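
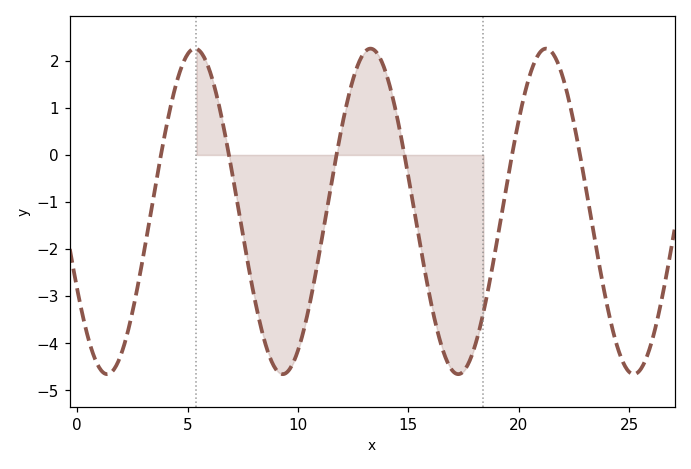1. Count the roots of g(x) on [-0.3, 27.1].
6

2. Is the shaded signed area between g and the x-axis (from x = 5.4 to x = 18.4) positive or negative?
negative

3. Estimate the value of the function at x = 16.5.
-4.05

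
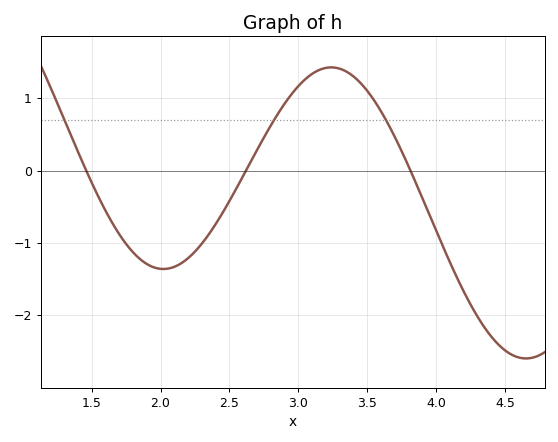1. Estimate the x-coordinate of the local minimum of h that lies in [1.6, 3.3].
2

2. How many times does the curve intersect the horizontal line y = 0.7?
3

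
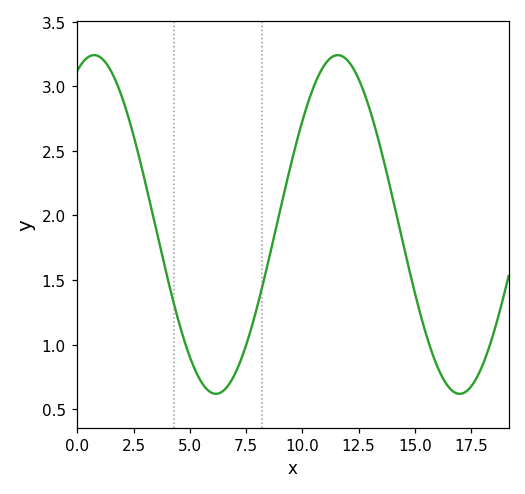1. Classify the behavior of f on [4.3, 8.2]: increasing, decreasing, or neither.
neither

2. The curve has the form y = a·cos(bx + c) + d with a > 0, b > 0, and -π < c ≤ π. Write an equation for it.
y = 1.31cos(0.58x - 0.432) + 1.93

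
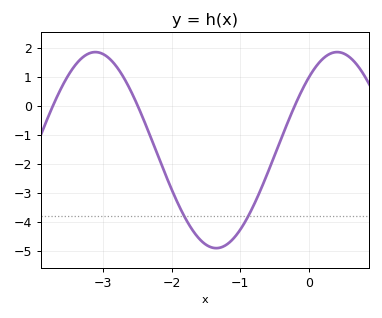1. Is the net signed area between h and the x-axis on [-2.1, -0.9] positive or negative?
negative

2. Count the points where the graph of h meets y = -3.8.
2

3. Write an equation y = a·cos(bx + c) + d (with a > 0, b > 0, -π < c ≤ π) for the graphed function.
y = 3.38cos(1.78x - 0.74) - 1.53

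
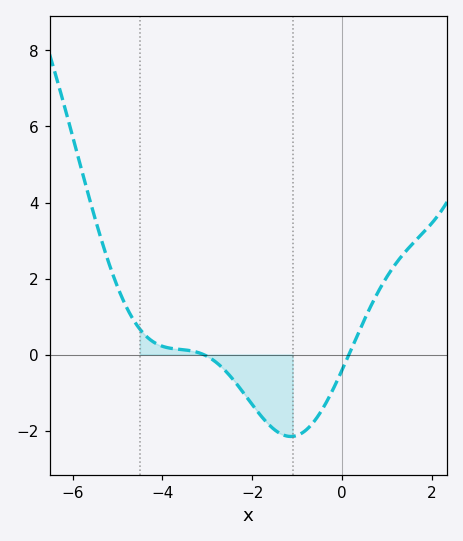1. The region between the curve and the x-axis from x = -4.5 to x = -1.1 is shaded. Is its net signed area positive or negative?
negative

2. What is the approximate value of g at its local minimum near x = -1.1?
-2.15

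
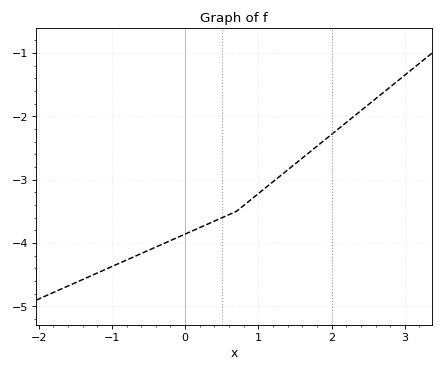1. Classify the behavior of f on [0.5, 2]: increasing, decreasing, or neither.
increasing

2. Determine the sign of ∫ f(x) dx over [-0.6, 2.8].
negative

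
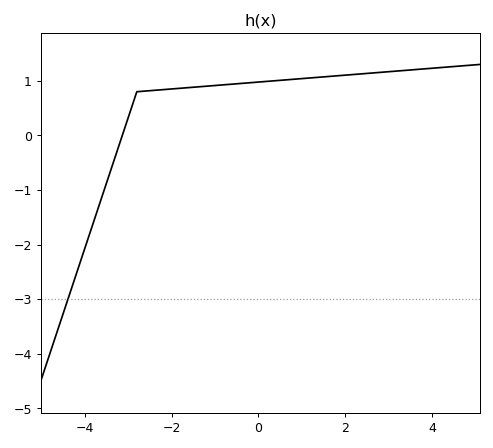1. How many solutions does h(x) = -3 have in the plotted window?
1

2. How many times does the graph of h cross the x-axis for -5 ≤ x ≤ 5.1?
1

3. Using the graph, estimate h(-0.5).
0.9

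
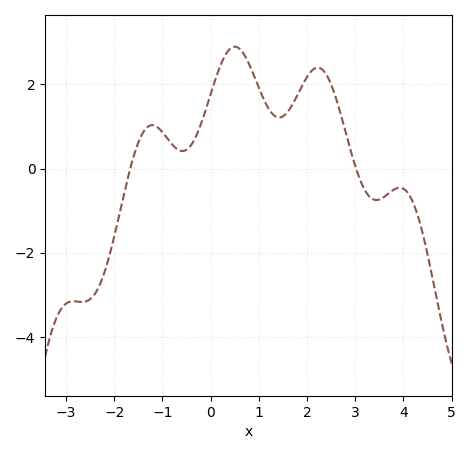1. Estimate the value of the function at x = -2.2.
-2.4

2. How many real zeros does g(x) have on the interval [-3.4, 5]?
2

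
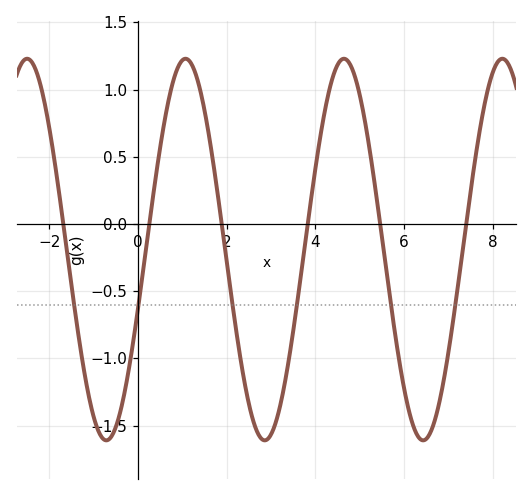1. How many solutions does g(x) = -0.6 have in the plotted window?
6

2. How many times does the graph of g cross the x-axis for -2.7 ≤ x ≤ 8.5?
6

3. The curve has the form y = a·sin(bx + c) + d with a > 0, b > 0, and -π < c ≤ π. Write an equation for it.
y = 1.42sin(1.8x - 0.32) - 0.19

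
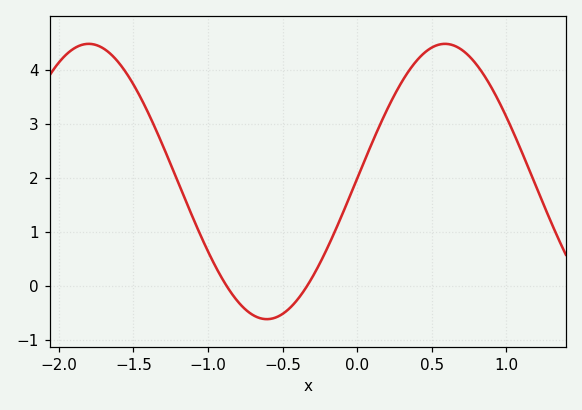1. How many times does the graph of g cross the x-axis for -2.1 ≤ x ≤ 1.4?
2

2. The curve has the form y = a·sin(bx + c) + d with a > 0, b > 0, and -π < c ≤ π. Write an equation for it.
y = 2.55sin(2.63x + 0.02) + 1.93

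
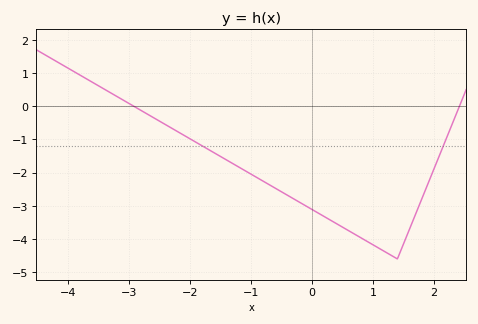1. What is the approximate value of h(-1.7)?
-1.3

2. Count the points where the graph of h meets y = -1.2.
2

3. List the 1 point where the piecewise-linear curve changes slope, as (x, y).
(1.4, -4.6)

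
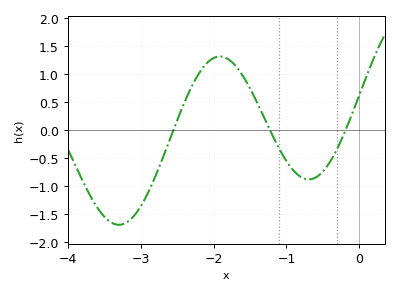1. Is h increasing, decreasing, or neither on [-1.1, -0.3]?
neither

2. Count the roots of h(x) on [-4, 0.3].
3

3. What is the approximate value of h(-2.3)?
0.777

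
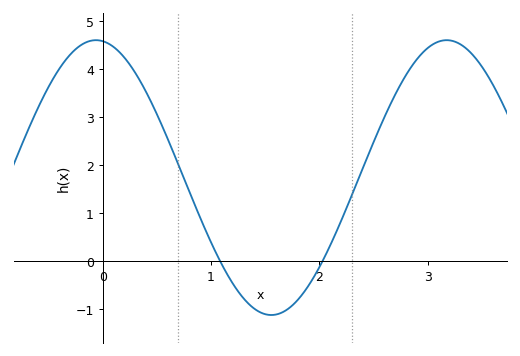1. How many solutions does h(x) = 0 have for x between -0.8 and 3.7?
2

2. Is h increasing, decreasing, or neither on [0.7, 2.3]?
neither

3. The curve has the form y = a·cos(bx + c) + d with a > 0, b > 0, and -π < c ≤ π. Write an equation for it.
y = 2.86cos(1.94x + 0.12) + 1.74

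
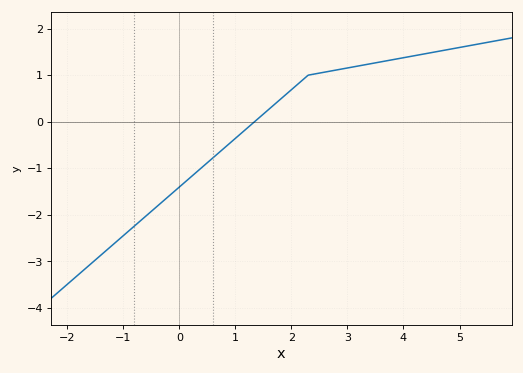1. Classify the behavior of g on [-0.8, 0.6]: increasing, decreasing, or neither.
increasing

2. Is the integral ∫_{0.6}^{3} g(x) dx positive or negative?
positive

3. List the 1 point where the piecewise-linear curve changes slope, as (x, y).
(2.3, 1)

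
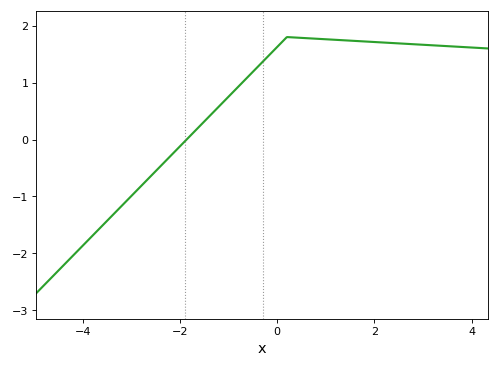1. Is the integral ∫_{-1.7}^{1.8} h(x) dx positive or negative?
positive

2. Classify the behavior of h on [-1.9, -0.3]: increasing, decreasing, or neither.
increasing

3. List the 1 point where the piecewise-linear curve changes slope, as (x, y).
(0.2, 1.8)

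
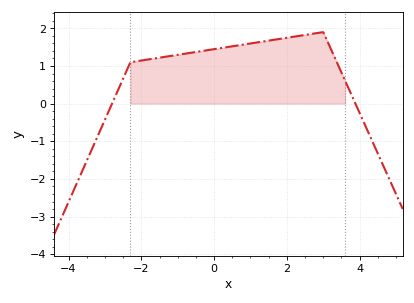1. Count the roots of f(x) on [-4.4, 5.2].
2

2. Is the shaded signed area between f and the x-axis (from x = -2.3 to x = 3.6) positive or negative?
positive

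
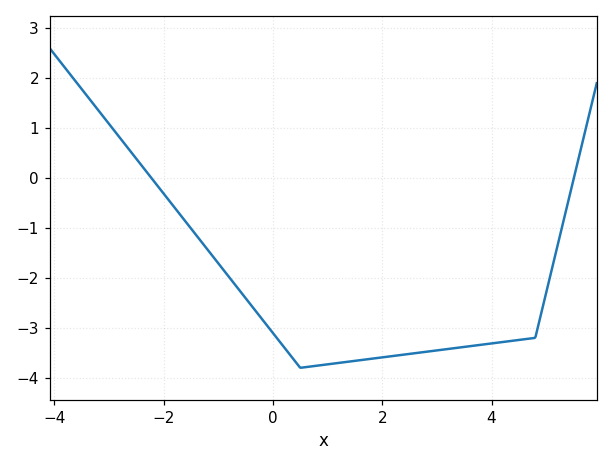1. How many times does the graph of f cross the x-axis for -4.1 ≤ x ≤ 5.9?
2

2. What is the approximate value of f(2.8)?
-3.48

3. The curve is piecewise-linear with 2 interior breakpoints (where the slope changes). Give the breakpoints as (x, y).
(0.5, -3.8); (4.8, -3.2)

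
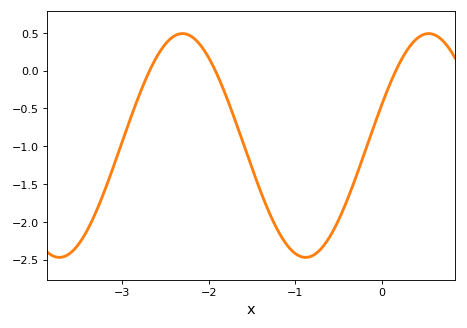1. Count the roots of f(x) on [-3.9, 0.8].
3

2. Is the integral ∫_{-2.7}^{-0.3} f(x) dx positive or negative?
negative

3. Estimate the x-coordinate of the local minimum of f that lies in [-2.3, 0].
-0.9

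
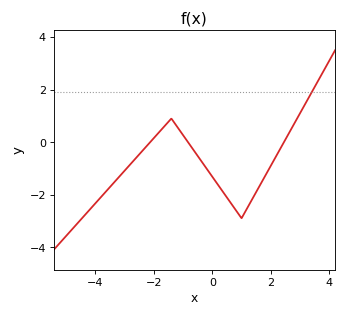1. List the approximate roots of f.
-2.12, -0.832, 2.45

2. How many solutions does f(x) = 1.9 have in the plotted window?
1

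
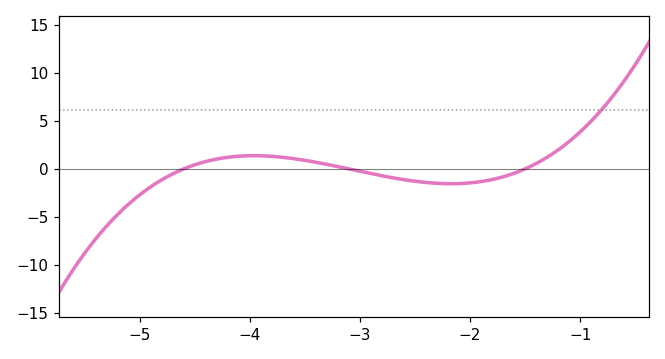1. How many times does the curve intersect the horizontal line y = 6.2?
1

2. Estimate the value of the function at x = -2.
-1.46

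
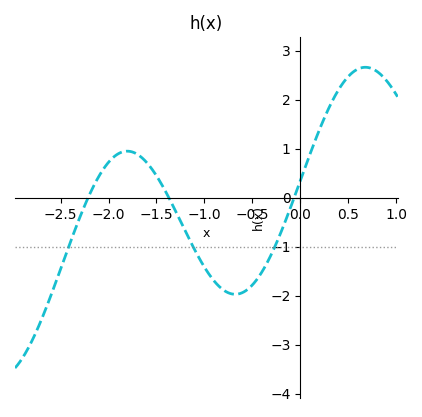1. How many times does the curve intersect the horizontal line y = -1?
3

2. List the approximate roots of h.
-2.2, -1.4, -0.1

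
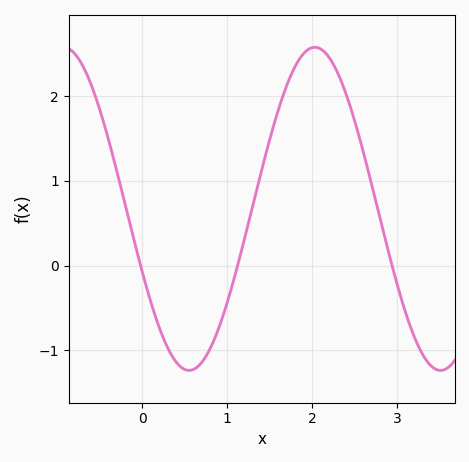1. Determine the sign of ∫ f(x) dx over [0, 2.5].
positive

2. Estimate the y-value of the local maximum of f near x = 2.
2.6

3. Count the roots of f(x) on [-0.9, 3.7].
3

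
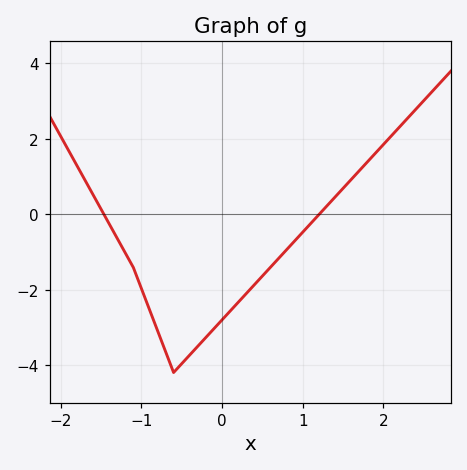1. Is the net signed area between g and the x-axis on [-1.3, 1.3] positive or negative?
negative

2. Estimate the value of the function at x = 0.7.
-1.18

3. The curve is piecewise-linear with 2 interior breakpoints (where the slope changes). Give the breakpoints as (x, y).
(-1.1, -1.4); (-0.6, -4.2)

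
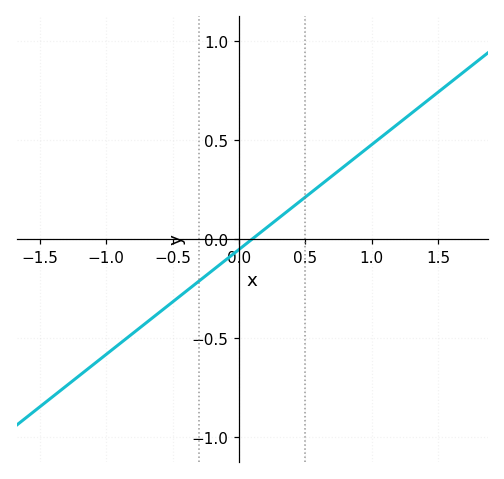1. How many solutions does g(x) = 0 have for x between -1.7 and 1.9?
1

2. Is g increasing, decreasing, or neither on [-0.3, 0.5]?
increasing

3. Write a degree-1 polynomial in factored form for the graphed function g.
y = 0.53(x - 0.1)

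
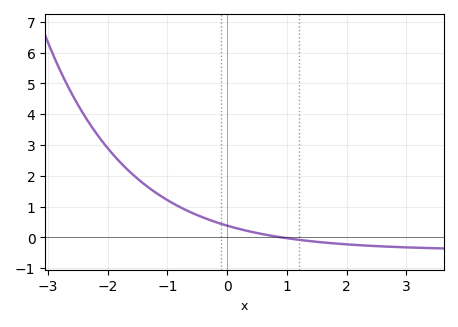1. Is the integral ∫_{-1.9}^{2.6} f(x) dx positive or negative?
positive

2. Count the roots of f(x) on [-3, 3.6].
1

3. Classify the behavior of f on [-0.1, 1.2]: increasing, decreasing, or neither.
decreasing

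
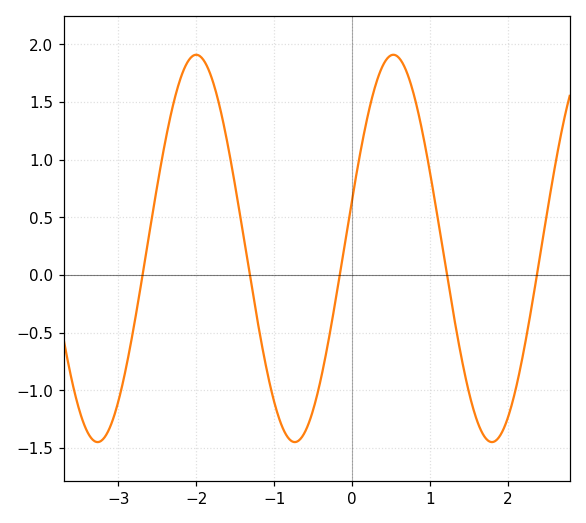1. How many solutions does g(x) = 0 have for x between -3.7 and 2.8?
5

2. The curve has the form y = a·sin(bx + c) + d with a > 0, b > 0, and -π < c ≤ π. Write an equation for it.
y = 1.68sin(2.48x + 0.252) + 0.23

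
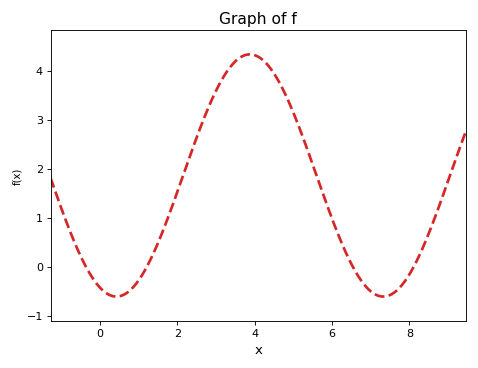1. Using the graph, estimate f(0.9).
-0.377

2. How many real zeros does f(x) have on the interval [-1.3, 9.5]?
4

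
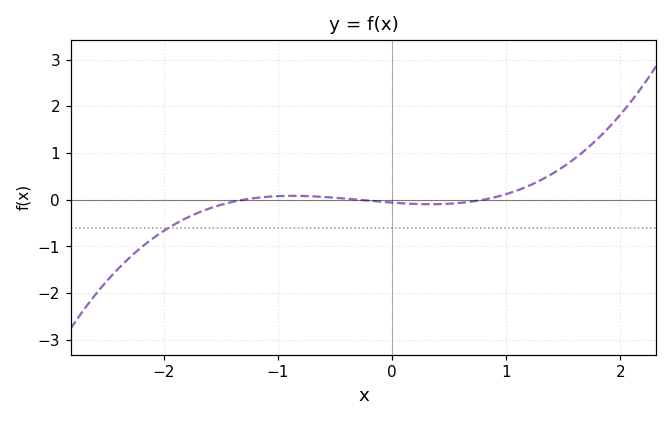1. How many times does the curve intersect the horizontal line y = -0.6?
1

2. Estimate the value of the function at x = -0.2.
-0.022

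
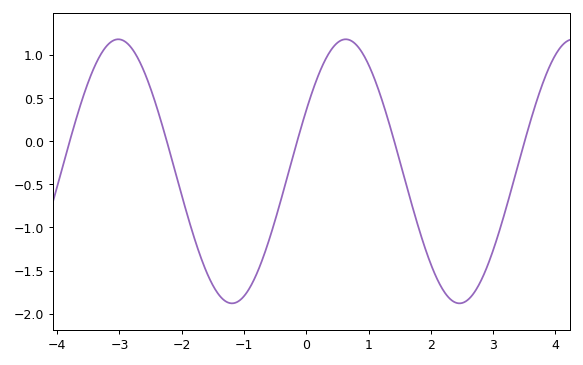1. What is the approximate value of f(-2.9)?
1.15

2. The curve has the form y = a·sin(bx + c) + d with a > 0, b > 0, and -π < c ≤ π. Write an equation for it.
y = 1.53sin(1.72x + 0.482) - 0.35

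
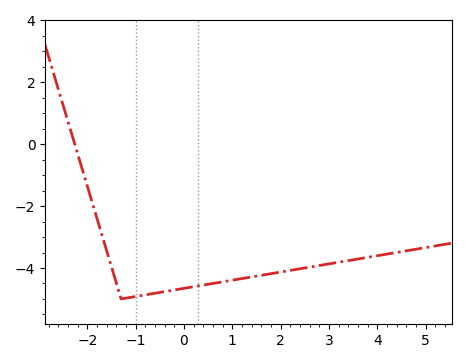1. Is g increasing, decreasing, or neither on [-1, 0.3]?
increasing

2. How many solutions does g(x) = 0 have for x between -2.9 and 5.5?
1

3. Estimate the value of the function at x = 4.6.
-3.45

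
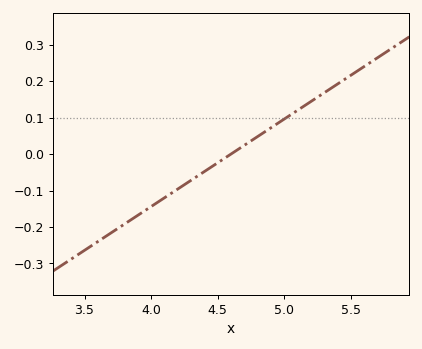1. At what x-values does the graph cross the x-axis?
4.6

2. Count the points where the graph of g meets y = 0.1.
1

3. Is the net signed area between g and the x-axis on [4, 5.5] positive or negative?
positive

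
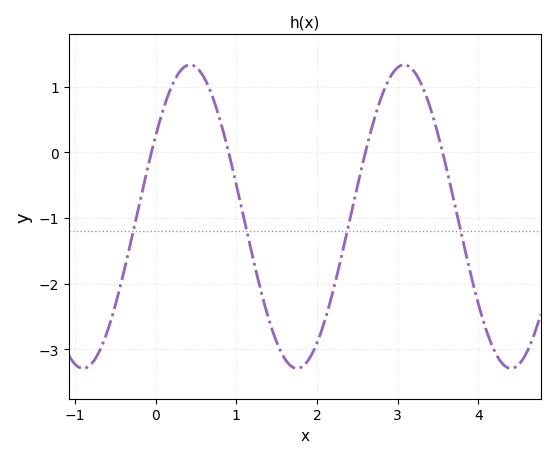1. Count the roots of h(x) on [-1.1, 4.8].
4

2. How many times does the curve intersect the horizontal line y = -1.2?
4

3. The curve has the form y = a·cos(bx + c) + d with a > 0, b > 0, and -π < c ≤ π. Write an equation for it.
y = 2.31cos(2.37x - 1.01) - 0.98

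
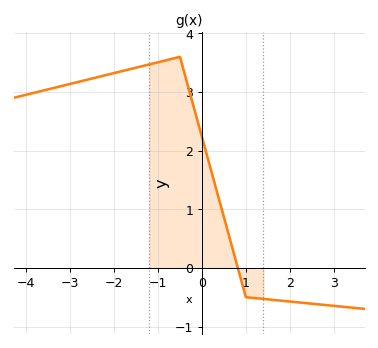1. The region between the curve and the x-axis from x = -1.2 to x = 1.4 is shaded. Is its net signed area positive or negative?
positive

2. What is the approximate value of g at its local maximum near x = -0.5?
3.6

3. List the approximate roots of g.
0.817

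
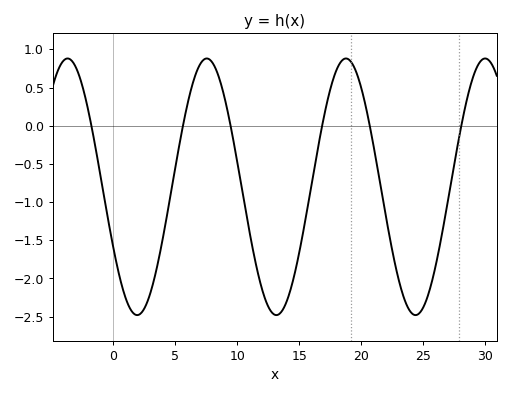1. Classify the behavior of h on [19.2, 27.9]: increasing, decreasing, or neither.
neither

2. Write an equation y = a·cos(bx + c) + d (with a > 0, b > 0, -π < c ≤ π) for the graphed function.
y = 1.68cos(0.56x + 2.1) - 0.8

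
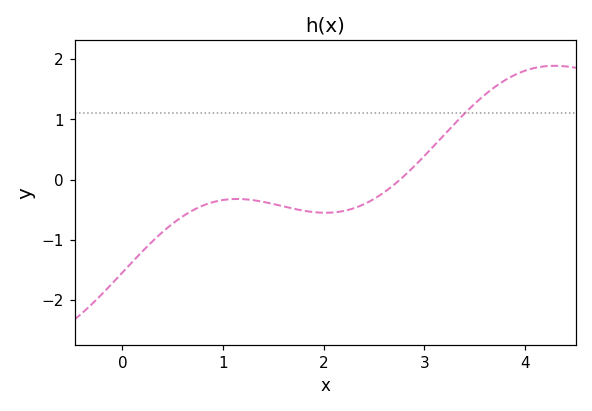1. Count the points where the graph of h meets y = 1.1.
1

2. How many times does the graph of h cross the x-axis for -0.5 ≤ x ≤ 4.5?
1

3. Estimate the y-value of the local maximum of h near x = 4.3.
1.9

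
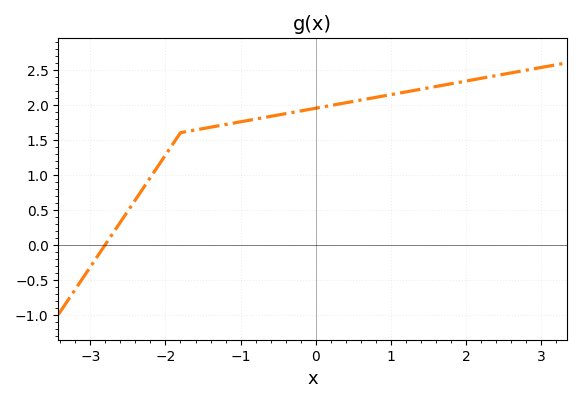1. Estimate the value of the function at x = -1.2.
1.72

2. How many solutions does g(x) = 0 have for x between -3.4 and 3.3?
1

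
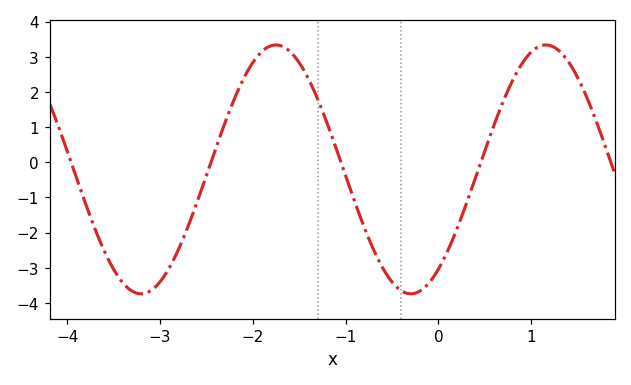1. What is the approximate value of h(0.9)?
2.8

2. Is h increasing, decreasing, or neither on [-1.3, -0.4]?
decreasing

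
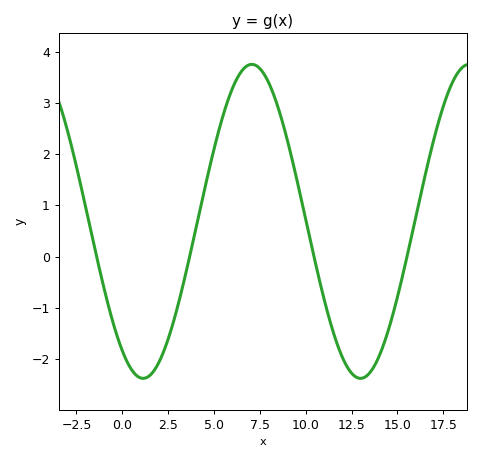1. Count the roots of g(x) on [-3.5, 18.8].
4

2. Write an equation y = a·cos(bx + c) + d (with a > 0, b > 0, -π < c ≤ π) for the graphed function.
y = 3.06cos(0.53x + 2.5) + 0.69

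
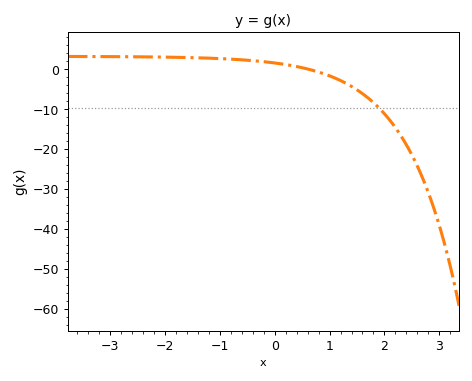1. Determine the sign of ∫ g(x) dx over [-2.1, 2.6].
negative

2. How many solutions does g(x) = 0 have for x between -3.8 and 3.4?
1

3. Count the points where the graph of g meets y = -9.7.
1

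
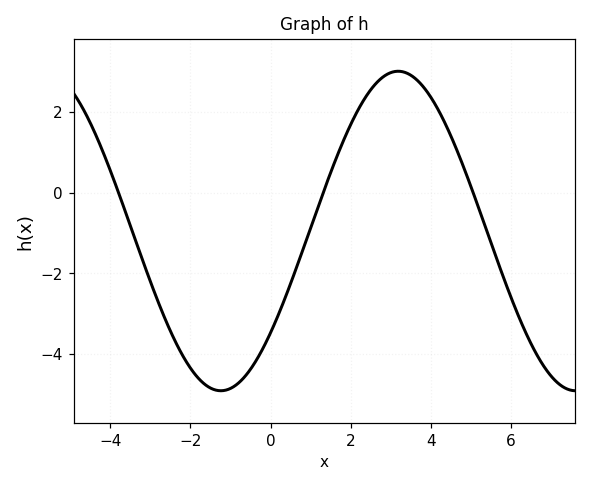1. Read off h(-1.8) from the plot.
-4.6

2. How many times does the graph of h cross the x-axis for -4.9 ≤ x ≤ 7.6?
3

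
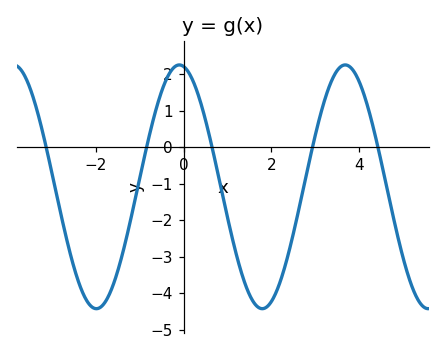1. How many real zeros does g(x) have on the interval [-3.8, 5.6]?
5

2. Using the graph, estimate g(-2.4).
-3.68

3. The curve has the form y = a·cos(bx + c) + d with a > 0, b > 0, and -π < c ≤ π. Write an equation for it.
y = 3.34cos(1.66x + 0.16) - 1.09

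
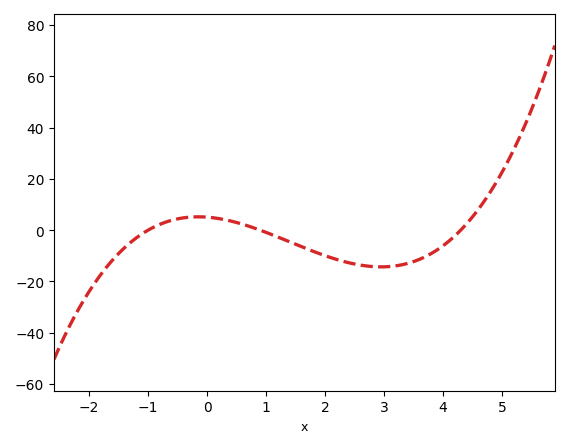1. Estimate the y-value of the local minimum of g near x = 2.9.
-14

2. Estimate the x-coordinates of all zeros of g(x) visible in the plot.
-1, 0.8, 4.2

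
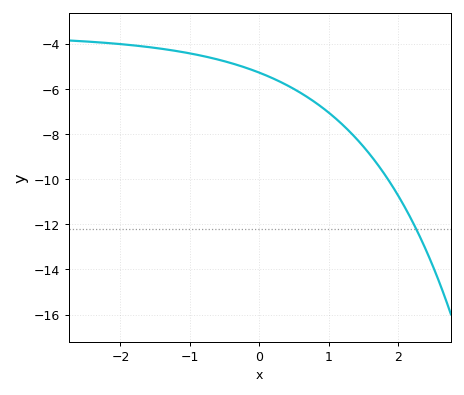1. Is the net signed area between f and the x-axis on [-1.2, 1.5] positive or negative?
negative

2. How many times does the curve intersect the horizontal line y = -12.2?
1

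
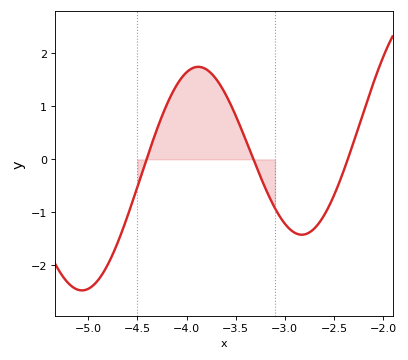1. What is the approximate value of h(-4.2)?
1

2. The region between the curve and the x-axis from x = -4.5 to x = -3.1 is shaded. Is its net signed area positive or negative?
positive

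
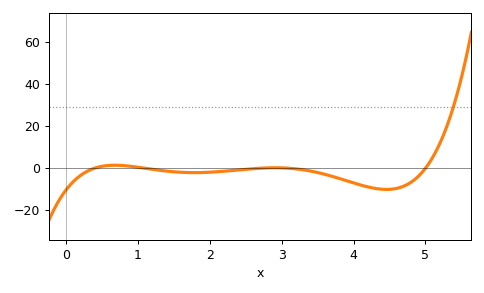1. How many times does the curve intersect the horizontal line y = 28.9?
1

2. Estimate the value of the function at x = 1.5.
-2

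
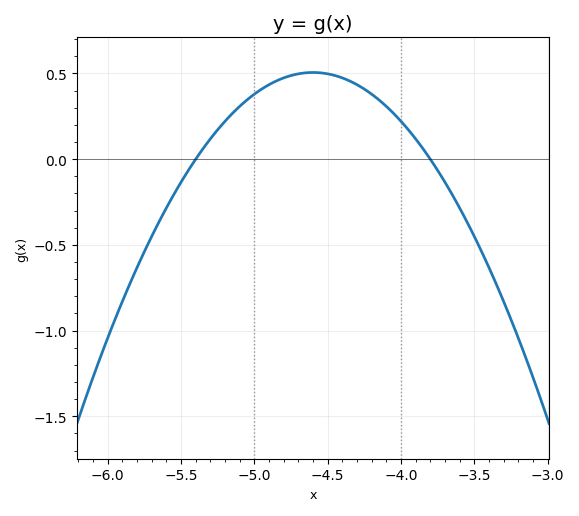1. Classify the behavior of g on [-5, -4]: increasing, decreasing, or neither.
neither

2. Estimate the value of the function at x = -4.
0.221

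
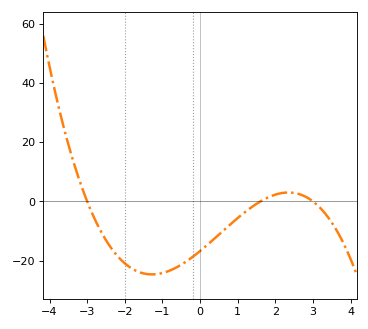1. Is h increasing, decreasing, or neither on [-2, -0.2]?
neither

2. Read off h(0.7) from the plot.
-8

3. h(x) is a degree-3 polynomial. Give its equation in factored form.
y = -1.16(x + 3)(x - 1.6)(x - 3)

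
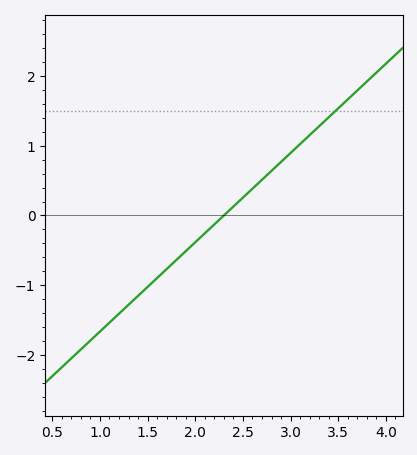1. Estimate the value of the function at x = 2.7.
0.512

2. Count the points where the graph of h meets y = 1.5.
1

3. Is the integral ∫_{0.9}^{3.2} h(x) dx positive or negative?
negative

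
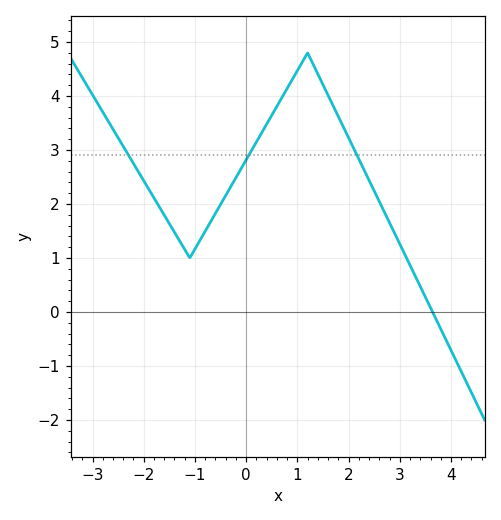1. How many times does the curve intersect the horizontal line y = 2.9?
3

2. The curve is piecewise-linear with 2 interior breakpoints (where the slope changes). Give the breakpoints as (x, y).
(-1.1, 1); (1.2, 4.8)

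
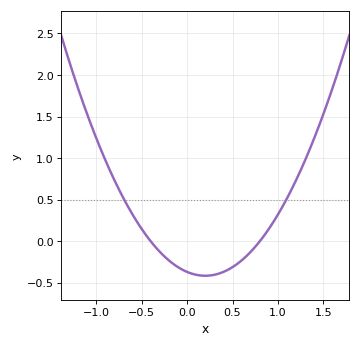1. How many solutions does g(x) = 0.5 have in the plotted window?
2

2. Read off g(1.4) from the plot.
1.25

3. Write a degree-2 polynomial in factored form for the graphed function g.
y = 1.15(x + 0.4)(x - 0.8)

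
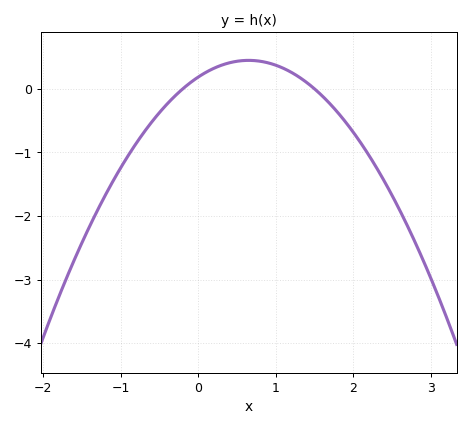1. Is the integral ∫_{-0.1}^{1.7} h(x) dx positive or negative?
positive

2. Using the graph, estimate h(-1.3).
-1.9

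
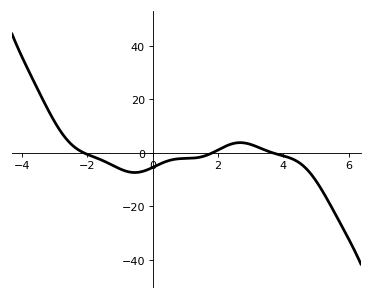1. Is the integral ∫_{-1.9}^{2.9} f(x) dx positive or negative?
negative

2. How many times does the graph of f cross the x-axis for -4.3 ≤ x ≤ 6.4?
3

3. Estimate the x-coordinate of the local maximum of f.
2.68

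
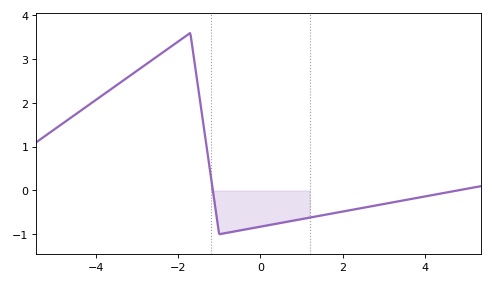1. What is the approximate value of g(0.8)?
-0.7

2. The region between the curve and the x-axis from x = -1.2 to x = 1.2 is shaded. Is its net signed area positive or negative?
negative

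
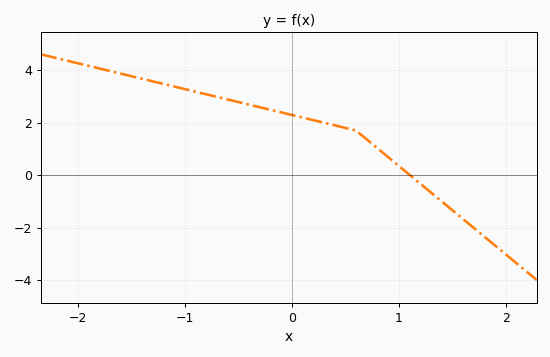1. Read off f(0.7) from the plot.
1.4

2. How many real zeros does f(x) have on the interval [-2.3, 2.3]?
1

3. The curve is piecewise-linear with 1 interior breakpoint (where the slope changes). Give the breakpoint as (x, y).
(0.6, 1.7)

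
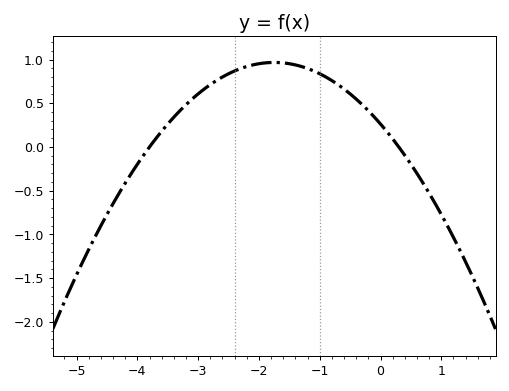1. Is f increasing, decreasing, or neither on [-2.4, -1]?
neither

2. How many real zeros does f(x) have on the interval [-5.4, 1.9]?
2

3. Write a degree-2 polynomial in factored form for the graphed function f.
y = -0.23(x + 3.8)(x - 0.3)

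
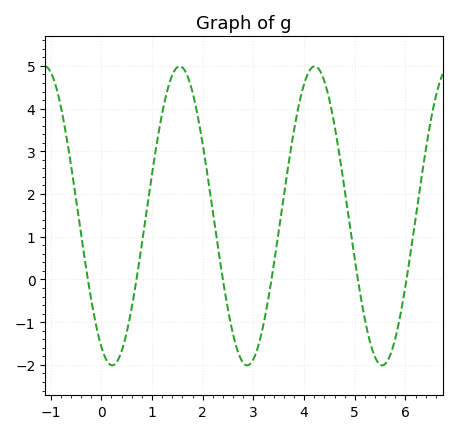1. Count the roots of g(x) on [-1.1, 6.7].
6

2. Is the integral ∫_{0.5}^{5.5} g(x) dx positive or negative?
positive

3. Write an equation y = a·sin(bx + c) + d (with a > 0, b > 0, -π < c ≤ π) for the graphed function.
y = 3.5sin(2.36x - 2.08) + 1.49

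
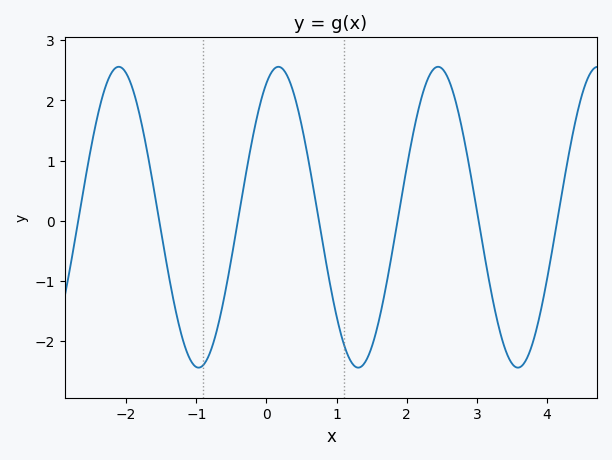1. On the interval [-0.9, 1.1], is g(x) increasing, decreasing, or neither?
neither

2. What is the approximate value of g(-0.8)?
-2.18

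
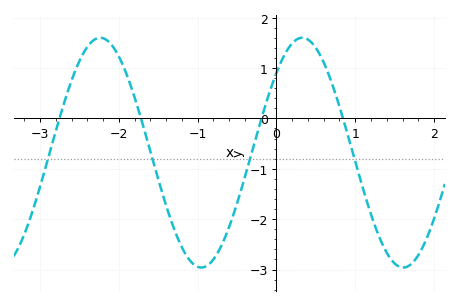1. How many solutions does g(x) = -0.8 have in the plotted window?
4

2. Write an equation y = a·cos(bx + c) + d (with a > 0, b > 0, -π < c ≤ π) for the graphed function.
y = 2.28cos(2.45x - 0.802) - 0.68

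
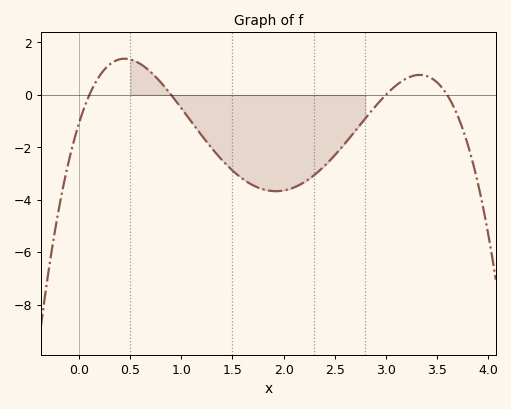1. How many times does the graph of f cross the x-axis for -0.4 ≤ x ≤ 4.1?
4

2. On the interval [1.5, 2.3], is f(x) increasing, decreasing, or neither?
neither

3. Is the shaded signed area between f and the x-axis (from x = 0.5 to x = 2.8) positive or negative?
negative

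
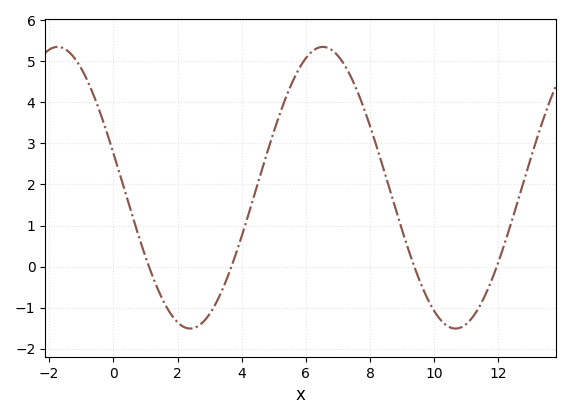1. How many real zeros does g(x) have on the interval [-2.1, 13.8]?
4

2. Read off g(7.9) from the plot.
3.6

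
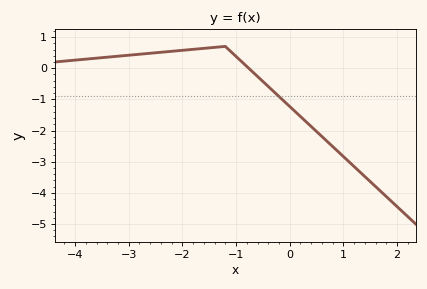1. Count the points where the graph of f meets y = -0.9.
1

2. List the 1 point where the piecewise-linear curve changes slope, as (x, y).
(-1.2, 0.7)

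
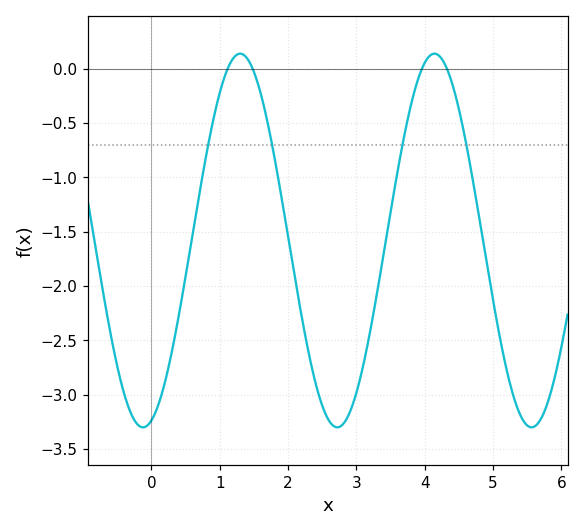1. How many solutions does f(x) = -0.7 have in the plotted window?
4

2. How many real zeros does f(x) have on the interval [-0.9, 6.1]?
4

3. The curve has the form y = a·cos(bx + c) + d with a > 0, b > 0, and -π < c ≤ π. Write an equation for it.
y = 1.72cos(2.2x - 2.9) - 1.58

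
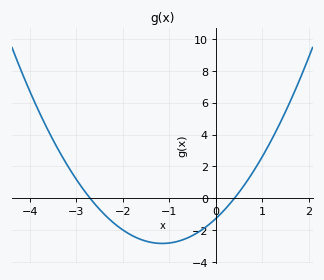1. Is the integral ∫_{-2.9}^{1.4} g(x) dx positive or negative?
negative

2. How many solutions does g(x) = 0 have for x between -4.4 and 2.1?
2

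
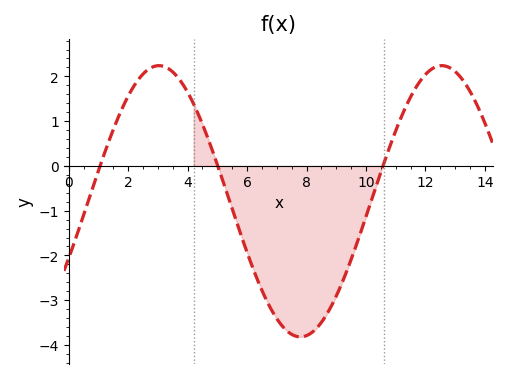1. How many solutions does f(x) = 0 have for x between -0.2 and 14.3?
3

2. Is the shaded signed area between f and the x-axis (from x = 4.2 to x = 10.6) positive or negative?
negative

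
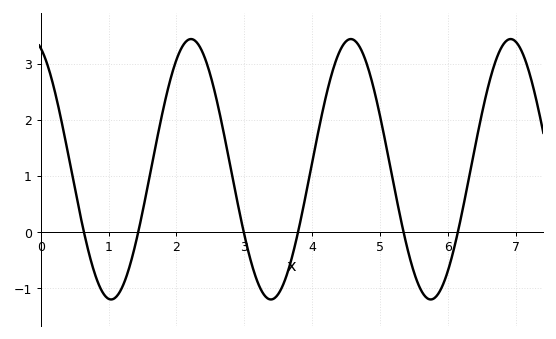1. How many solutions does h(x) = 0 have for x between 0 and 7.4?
6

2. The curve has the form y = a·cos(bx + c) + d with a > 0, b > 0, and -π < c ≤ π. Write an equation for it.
y = 2.32cos(2.67x + 0.372) + 1.12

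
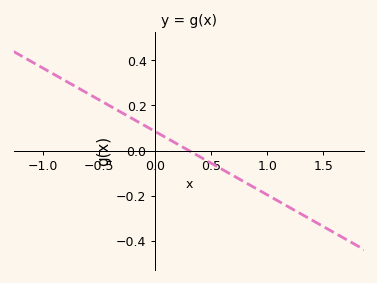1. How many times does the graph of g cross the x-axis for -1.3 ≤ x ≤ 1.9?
1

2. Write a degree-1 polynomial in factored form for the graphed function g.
y = -0.28(x - 0.3)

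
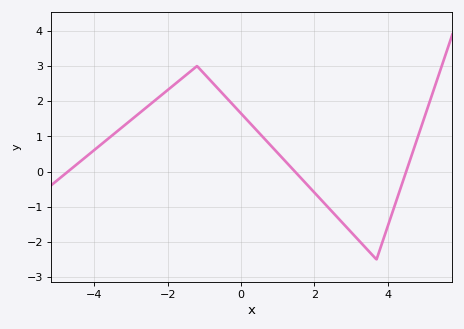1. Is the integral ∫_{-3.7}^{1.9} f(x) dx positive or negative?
positive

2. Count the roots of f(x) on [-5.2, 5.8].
3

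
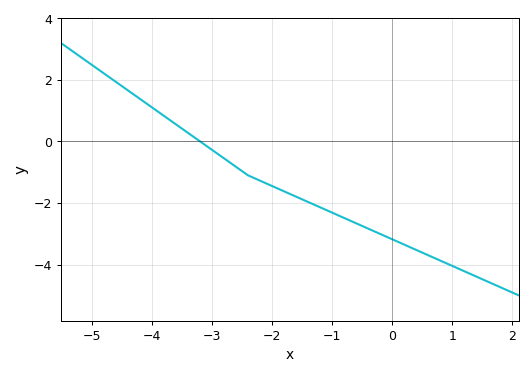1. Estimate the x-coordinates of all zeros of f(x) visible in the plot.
-3.2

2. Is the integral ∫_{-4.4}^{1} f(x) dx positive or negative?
negative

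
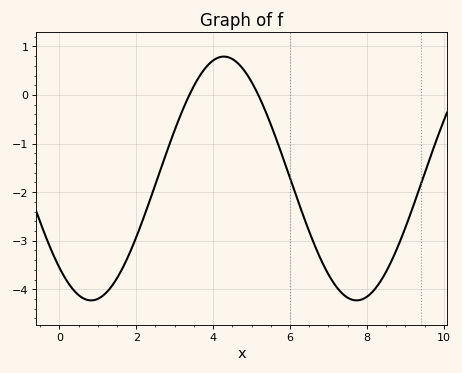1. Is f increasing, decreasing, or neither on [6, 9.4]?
neither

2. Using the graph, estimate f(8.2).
-4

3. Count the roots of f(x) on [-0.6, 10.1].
2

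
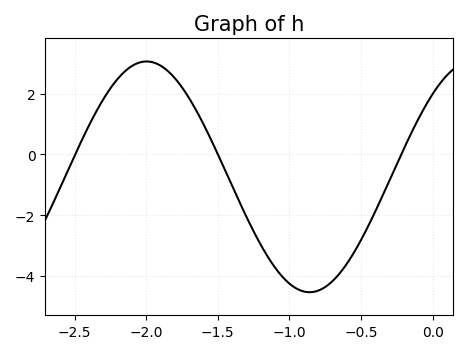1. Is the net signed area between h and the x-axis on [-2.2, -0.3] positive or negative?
negative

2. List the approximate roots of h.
-2.5, -1.5, -0.219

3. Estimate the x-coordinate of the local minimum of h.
-0.858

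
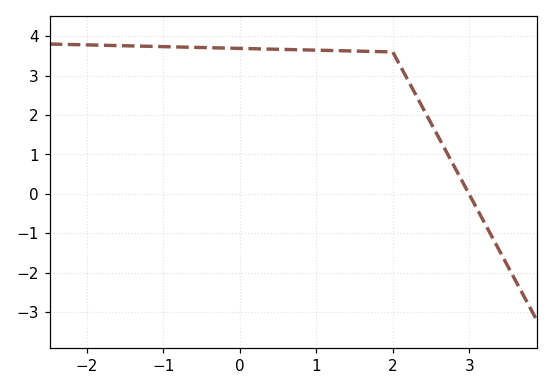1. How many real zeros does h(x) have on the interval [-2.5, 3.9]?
1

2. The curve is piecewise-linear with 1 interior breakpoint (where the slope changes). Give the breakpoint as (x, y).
(2, 3.6)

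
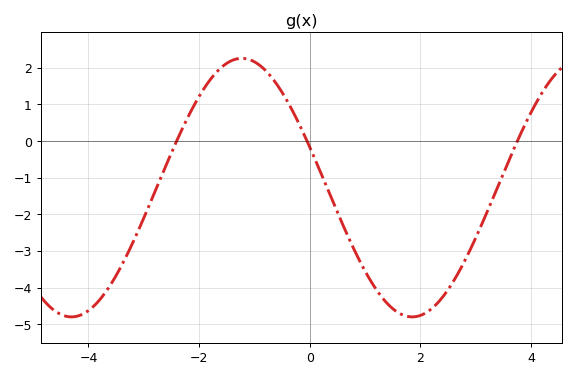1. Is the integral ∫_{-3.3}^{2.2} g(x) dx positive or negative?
negative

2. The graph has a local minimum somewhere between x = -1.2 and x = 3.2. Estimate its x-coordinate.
1.85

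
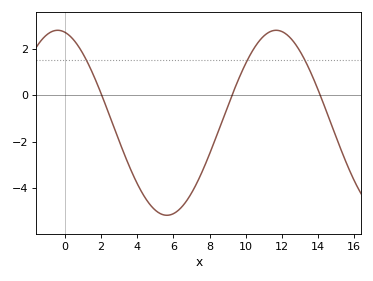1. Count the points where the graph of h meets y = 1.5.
3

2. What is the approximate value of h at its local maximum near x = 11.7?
2.8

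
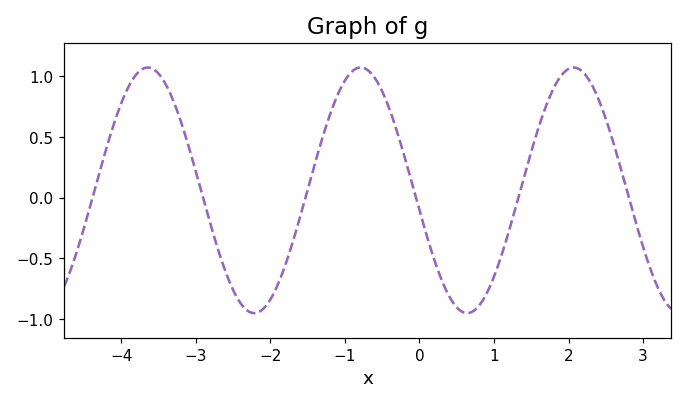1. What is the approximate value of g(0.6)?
-0.95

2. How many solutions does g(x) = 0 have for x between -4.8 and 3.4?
6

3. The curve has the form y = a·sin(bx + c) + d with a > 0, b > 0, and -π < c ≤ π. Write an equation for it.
y = 1.01sin(2.2x - 3) + 0.06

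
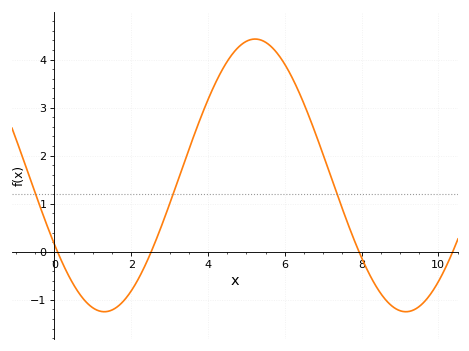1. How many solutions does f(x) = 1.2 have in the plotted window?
3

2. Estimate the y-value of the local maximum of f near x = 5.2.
4.4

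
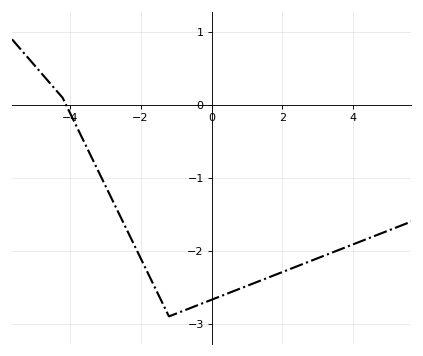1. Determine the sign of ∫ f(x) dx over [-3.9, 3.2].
negative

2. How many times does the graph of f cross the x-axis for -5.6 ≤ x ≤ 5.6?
1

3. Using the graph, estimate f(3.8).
-1.95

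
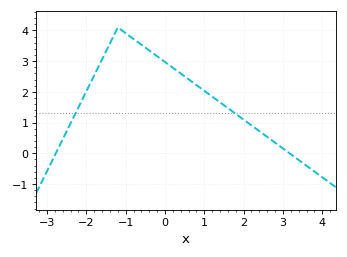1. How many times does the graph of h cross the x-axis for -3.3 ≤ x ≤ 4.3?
2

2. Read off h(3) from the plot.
0.159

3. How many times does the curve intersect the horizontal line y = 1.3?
2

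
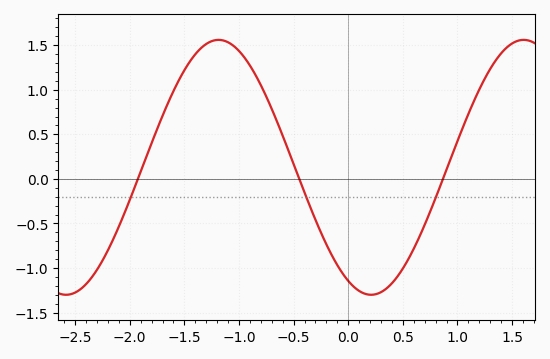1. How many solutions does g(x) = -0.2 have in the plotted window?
3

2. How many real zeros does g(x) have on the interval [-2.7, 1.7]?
3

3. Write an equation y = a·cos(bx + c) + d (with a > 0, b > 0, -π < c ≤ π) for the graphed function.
y = 1.43cos(2.2x + 2.7) + 0.13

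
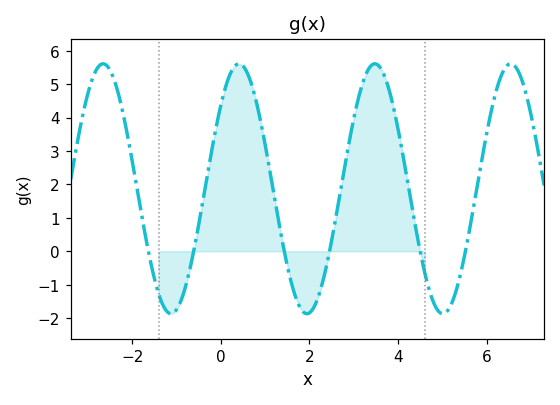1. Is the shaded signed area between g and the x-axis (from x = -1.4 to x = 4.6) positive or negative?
positive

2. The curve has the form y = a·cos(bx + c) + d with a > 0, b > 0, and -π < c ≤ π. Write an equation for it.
y = 3.74cos(2.05x - 0.842) + 1.87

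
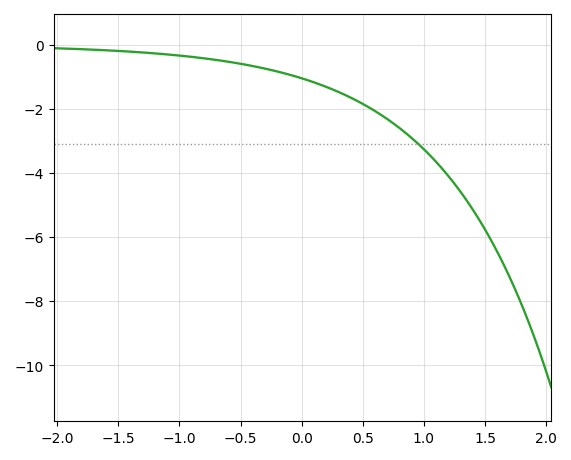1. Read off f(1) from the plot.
-3.2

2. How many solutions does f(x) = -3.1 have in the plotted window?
1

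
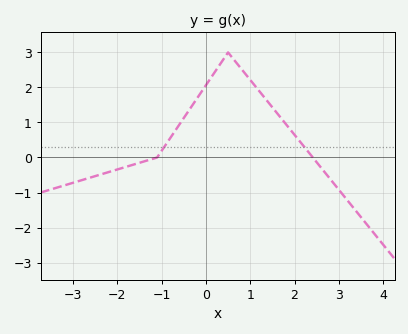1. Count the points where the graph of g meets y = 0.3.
2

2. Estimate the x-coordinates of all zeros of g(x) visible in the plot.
-1.1, 2.41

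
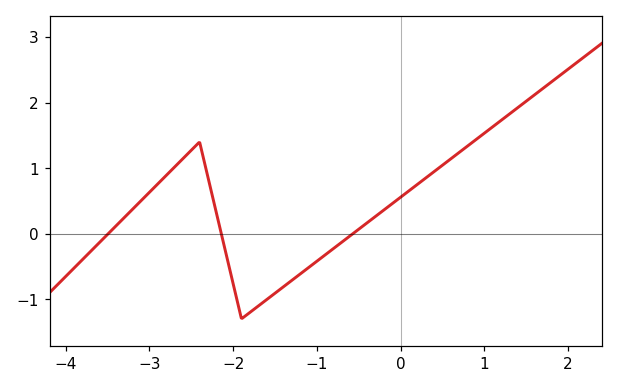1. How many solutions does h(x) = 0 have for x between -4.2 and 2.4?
3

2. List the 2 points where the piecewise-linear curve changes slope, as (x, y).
(-2.4, 1.4); (-1.9, -1.3)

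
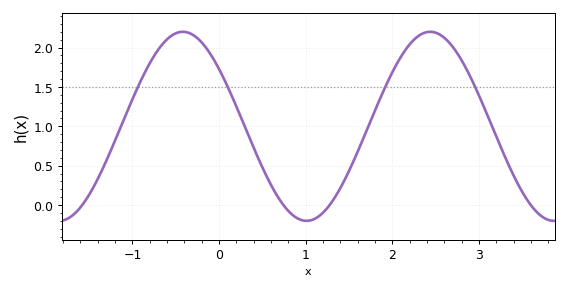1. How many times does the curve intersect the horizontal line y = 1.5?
4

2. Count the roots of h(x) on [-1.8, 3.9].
4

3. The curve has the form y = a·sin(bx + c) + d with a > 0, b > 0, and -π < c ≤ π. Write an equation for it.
y = 1.2sin(2.2x + 2.5) + 1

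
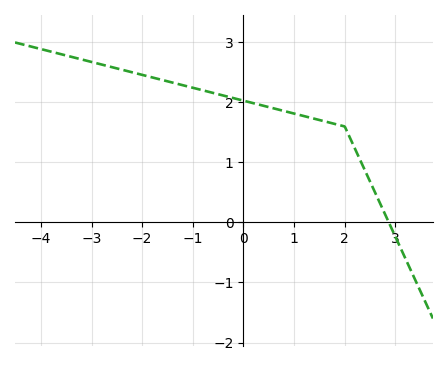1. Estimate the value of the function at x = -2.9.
2.65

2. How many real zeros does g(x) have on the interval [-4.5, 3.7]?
1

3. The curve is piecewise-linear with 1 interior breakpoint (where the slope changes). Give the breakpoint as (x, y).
(2, 1.6)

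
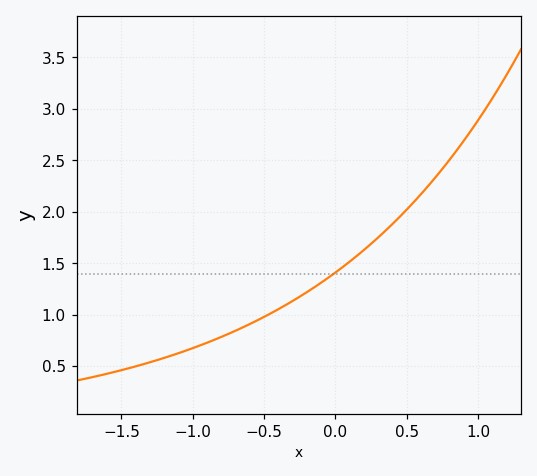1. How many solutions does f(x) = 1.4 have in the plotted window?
1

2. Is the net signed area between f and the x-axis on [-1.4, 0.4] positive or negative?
positive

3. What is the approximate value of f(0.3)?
1.75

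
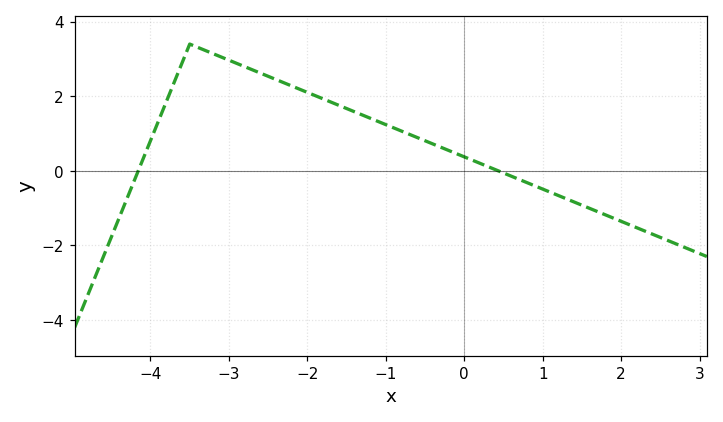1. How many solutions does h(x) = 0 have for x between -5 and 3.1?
2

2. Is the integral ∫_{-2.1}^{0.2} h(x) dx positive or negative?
positive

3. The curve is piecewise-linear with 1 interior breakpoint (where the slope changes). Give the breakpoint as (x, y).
(-3.5, 3.4)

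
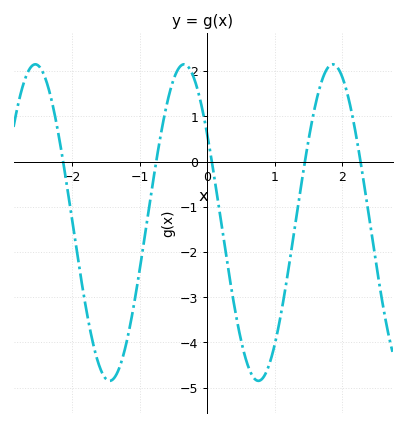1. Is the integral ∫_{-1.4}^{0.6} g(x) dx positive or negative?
negative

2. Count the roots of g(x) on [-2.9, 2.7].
5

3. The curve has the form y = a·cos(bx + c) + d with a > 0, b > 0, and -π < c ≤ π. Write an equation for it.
y = 3.5cos(2.9x + 0.98) - 1.35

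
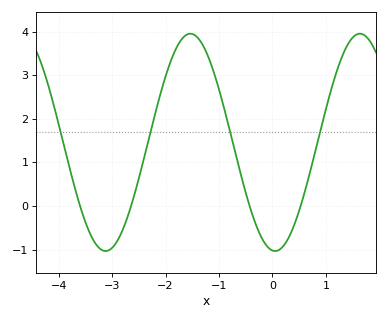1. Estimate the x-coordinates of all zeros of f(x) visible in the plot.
-3.6, -2.6, -0.4, 0.5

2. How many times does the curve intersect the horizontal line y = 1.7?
4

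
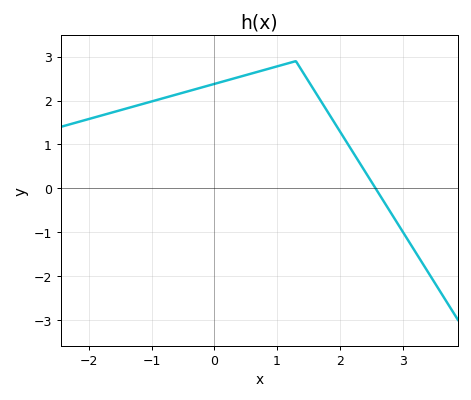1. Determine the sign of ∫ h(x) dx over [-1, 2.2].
positive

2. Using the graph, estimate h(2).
1.3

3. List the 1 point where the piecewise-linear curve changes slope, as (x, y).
(1.3, 2.9)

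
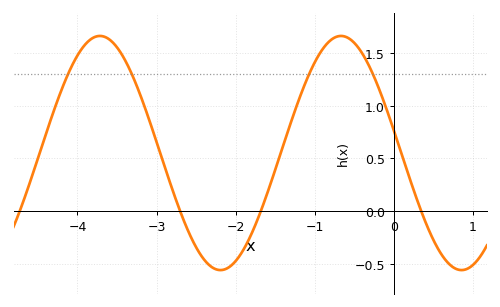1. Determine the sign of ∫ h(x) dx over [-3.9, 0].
positive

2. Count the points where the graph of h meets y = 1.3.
4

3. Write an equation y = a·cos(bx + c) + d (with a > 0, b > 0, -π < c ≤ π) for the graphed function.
y = 1.11cos(2.06x + 1.37) + 0.55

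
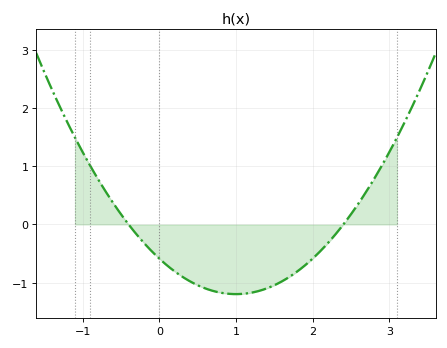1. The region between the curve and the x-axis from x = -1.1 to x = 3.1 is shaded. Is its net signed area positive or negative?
negative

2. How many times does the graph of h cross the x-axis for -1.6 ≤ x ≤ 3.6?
2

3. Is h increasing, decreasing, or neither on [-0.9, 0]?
decreasing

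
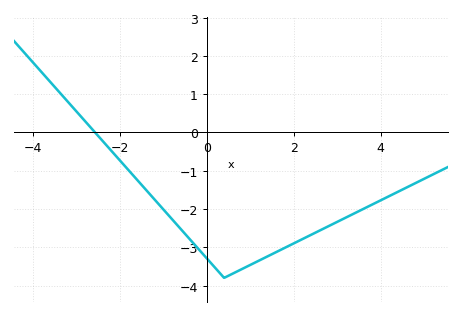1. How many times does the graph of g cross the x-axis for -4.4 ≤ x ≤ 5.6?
1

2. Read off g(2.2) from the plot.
-2.79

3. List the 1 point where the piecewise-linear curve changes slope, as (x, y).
(0.4, -3.8)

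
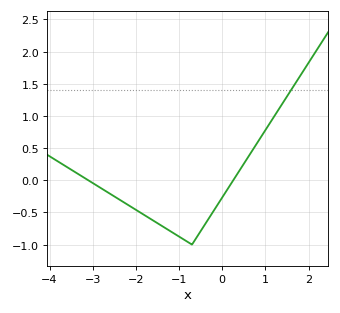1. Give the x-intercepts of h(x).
-3.1, 0.255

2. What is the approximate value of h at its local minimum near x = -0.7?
-0.999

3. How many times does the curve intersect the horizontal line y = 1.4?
1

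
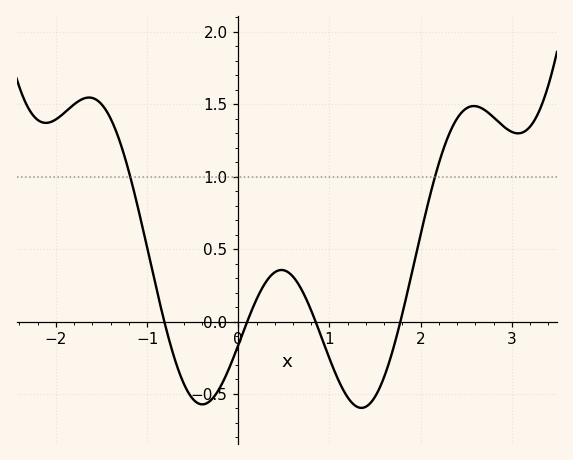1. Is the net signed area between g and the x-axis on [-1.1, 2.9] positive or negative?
positive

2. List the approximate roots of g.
-0.8, 0.1, 0.8, 1.8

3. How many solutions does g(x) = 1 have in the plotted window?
2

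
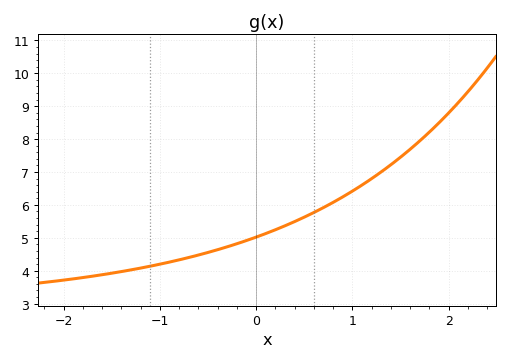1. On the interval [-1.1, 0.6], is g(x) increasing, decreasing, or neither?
increasing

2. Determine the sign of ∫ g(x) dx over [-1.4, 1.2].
positive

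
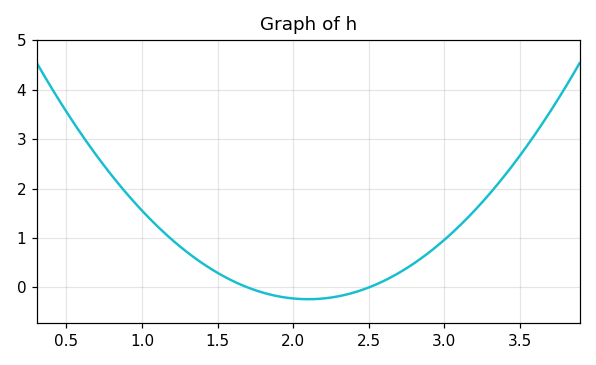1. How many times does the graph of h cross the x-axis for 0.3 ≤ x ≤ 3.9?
2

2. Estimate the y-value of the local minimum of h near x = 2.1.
-0.2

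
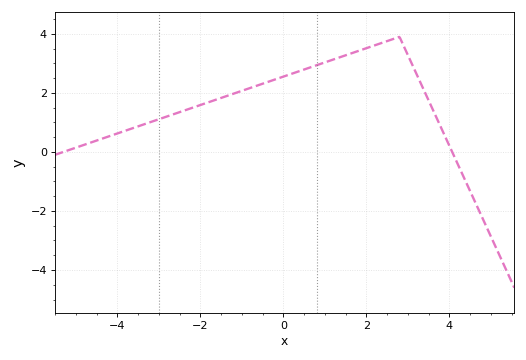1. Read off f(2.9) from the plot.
3.6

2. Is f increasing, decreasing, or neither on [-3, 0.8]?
increasing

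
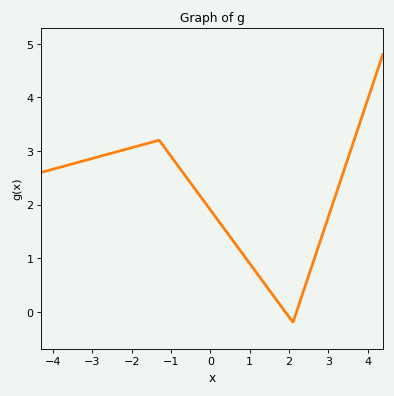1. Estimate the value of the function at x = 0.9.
1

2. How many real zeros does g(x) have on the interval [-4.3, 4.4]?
2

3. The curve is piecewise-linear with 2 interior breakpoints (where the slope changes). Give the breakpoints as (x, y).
(-1.3, 3.2); (2.1, -0.2)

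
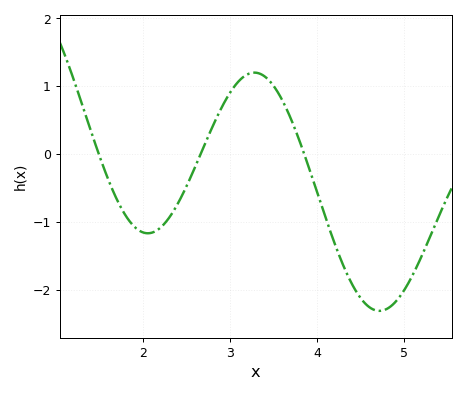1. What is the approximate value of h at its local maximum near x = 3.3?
1.2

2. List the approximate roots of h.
1.49, 2.66, 3.85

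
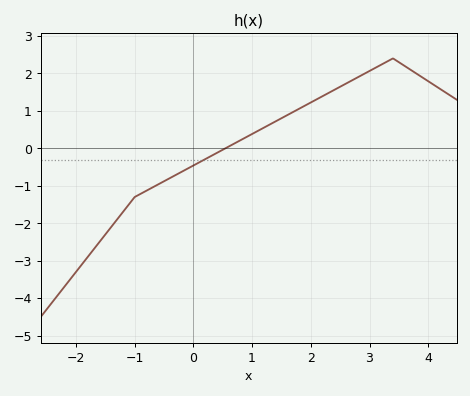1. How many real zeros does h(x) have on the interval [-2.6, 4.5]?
1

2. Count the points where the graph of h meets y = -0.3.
1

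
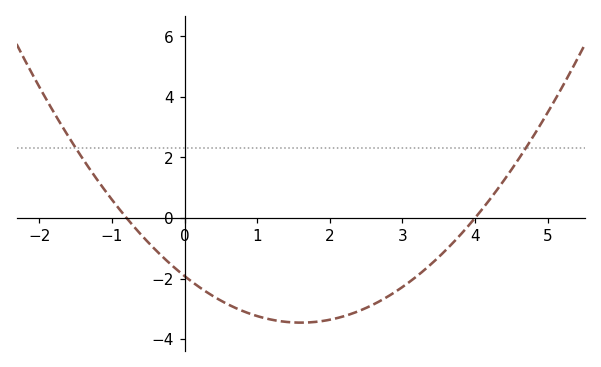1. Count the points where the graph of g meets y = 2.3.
2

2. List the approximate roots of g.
-0.8, 4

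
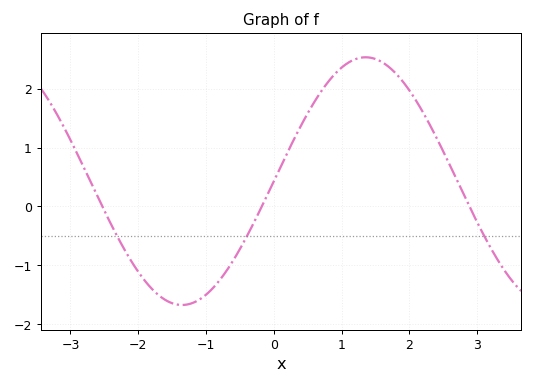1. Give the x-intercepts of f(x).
-2.53, -0.177, 2.89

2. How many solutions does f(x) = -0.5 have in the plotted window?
3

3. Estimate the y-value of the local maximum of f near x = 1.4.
2.53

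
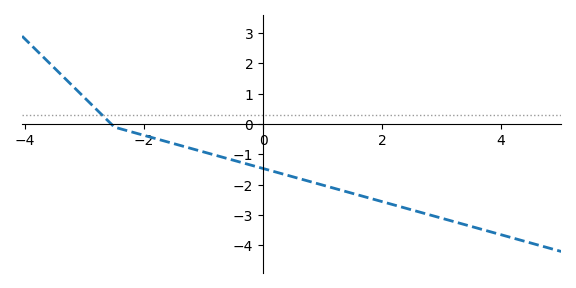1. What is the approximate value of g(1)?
-2.01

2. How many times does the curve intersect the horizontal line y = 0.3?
1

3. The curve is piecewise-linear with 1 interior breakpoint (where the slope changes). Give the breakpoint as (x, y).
(-2.5, -0.1)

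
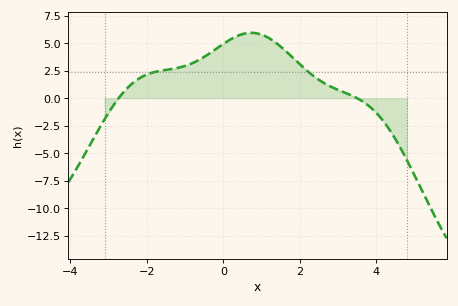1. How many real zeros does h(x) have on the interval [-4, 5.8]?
2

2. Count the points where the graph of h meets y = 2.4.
2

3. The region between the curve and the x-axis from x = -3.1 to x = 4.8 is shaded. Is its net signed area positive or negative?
positive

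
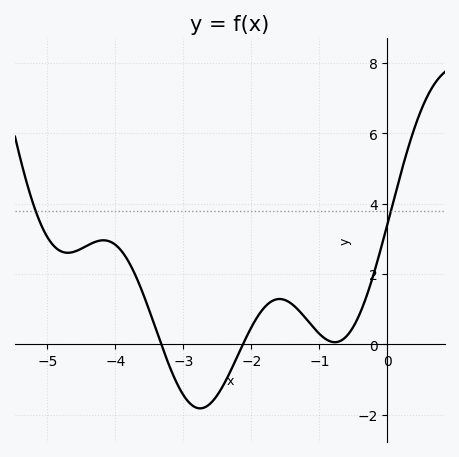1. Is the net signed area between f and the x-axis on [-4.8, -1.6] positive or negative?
positive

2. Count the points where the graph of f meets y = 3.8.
2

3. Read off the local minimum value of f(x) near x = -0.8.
0.059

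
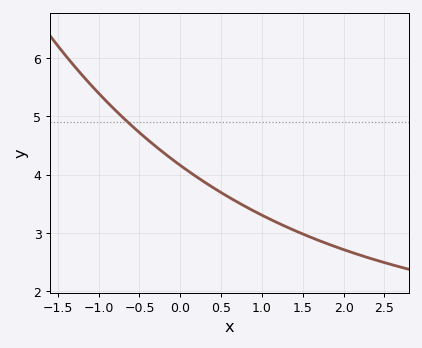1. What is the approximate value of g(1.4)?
3.04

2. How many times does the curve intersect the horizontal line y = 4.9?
1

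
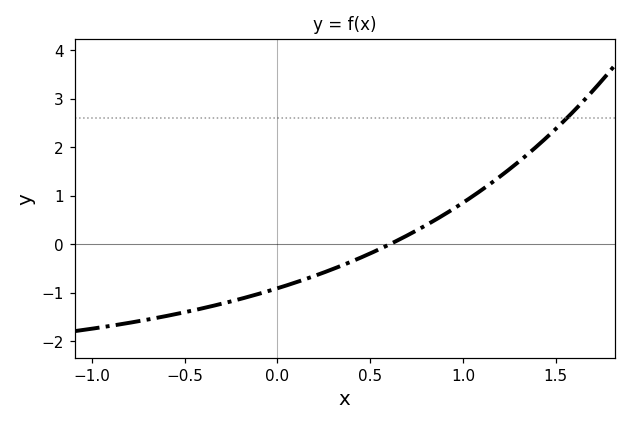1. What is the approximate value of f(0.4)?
-0.357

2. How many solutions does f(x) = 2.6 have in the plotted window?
1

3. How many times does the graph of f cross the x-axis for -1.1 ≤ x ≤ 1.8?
1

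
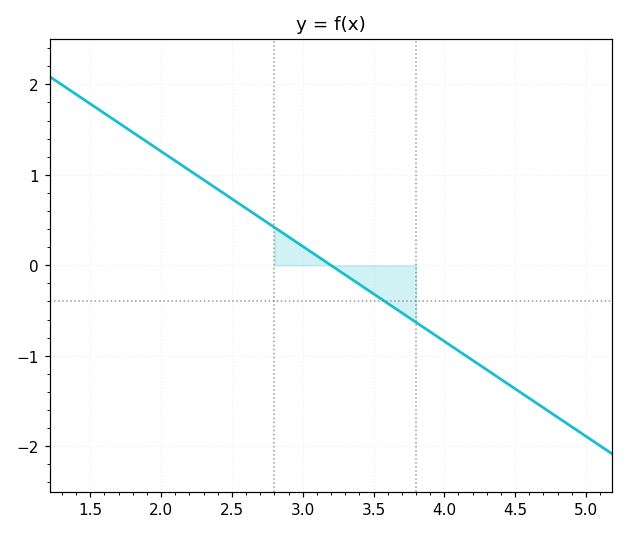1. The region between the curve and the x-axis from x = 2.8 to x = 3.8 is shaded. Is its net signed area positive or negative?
negative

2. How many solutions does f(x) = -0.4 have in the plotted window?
1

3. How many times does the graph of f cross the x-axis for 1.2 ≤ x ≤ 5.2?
1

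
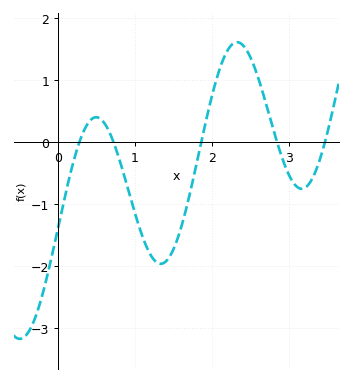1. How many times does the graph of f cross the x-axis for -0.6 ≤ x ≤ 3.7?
5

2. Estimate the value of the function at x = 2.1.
1.17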